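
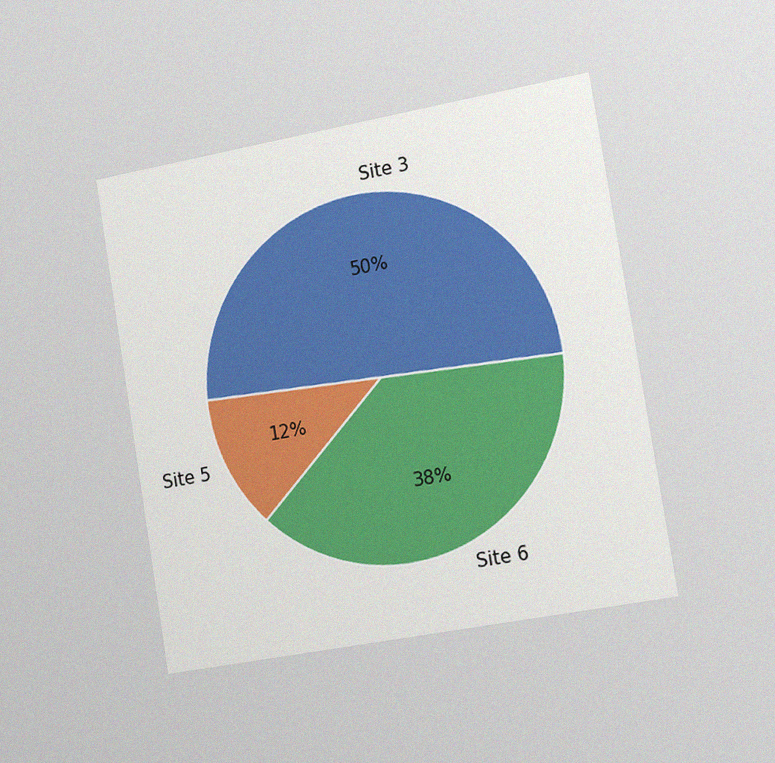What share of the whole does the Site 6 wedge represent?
38%

The chart is tilted about 9° counter-clockwise and viewed slightly from the right, with some photo noise. The Site 6 slice takes up 38% of the pie.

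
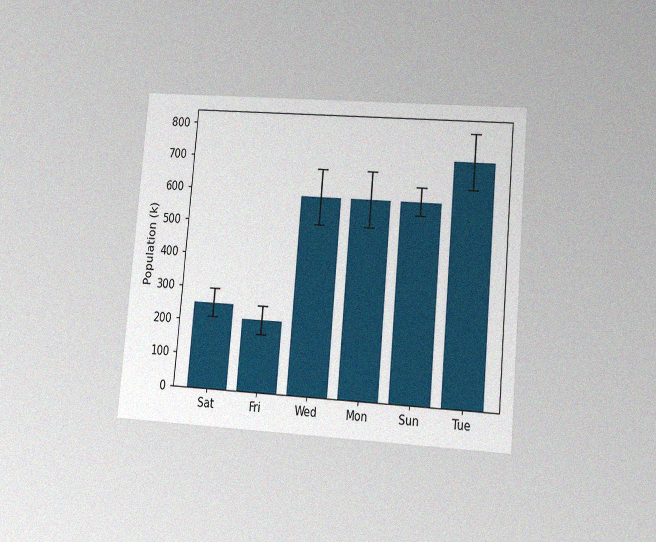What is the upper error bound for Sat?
294k

The chart is tilted about 5° clockwise and viewed at a slight angle, with some photo noise. The Sat bar's upper whisker reaches 294k.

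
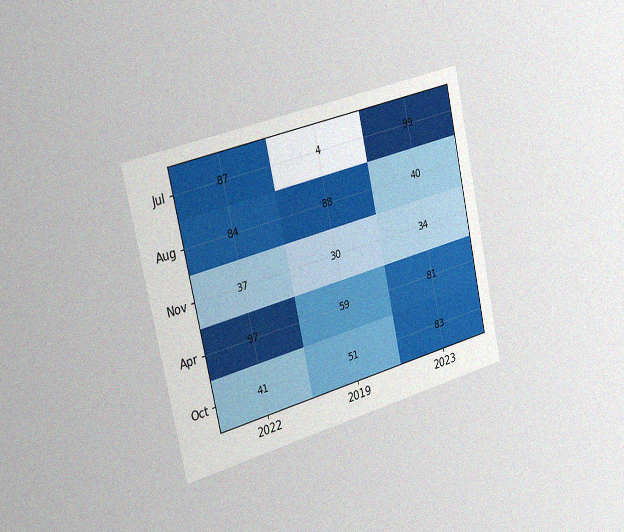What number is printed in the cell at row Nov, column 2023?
The chart is tilted about 13° counter-clockwise and viewed slightly from the left, with some photo noise. The (Nov, 2023) cell reads 34.

34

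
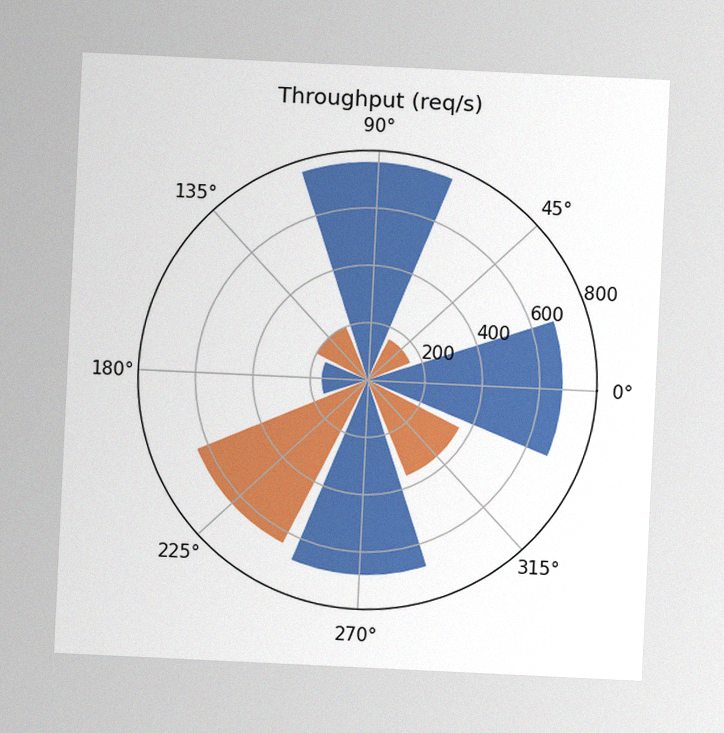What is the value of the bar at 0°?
680req/s

The chart is tilted about 3° clockwise, with some photo noise. The bar at 0° reaches 680req/s on the radial axis.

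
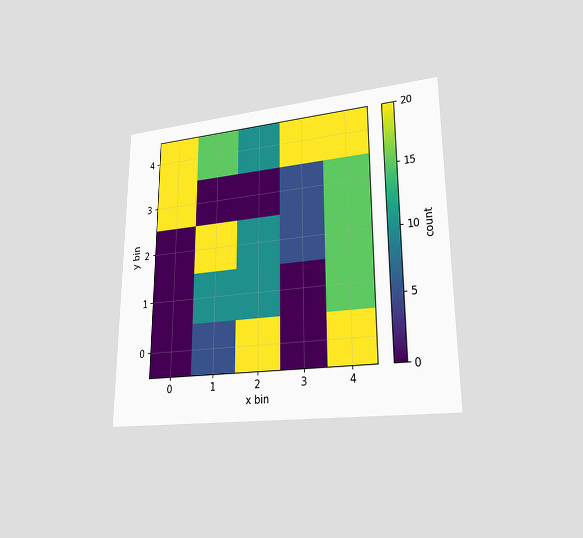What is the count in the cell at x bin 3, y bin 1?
0

The chart is viewed at a slight angle. Matching the cell (3, 1) against the colorbar gives 0.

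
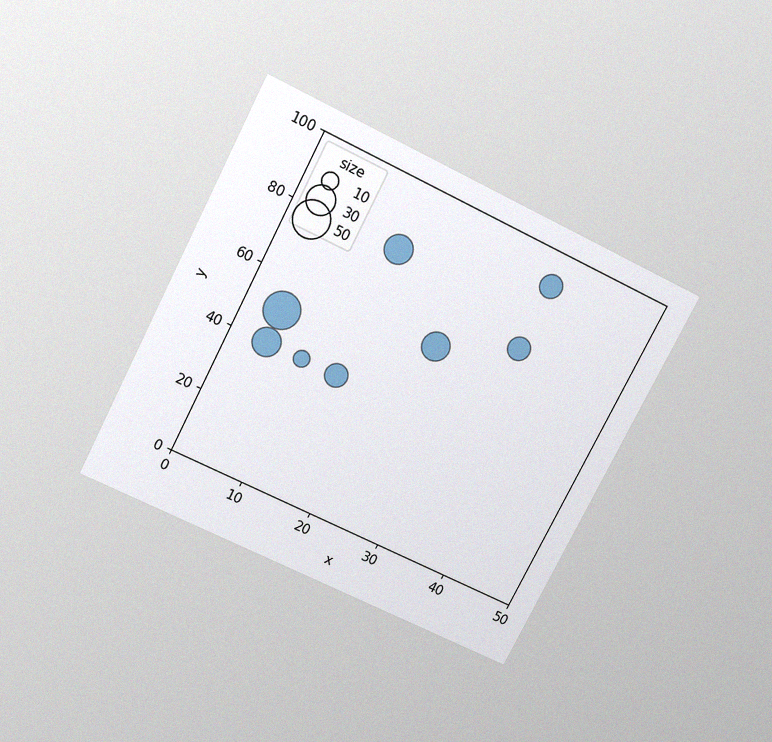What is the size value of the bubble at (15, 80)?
30

The chart is tilted about 27° clockwise and viewed slightly from above, with some photo noise. Matching the bubble at (15, 80) against the size legend gives 30.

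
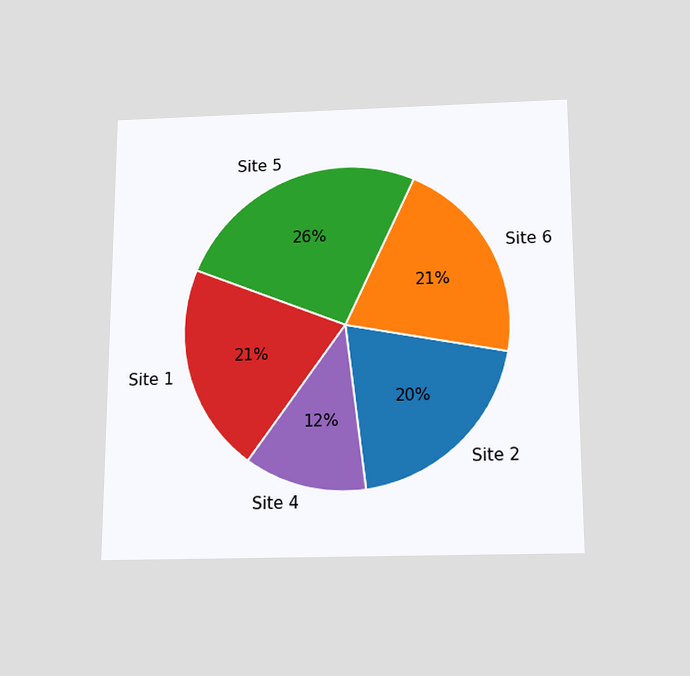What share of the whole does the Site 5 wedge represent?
26%

The chart is viewed slightly from below. The Site 5 slice takes up 26% of the pie.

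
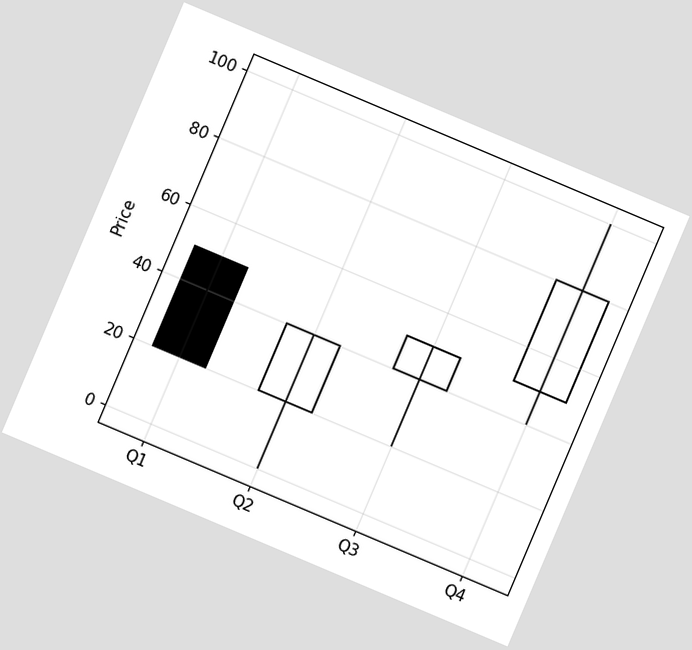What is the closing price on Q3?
The chart is tilted about 23° clockwise. The Q3 candle closes at 50.

50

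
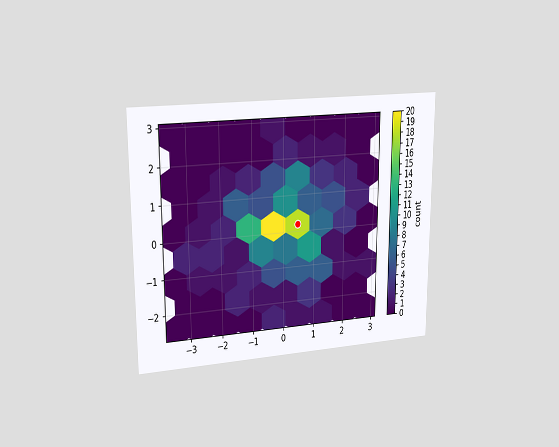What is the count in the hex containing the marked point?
18

The chart is viewed at a slight angle. The marked hex reads 18 on the colorbar.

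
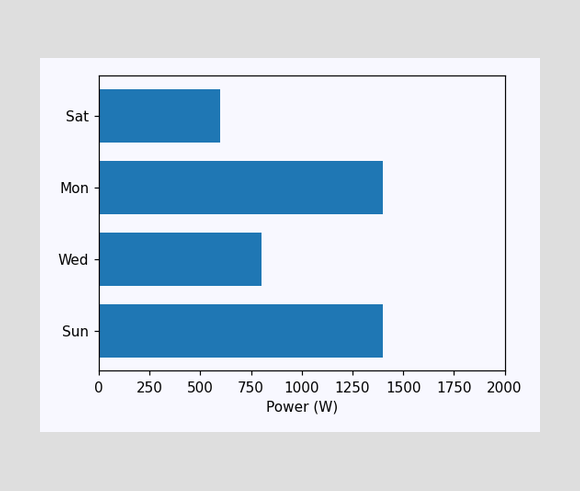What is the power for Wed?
Reading along the chart's x-axis, the Wed bar reaches 800W.

800W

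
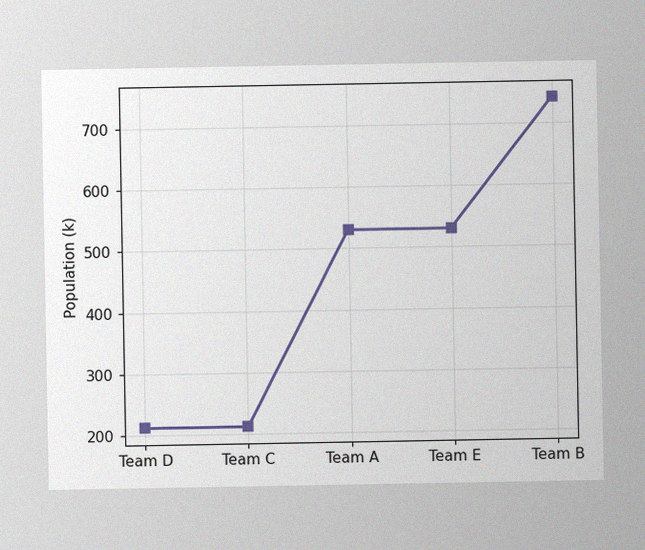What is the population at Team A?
530k

The image has some photo noise and uneven lighting. At Team A, the line is at 530k.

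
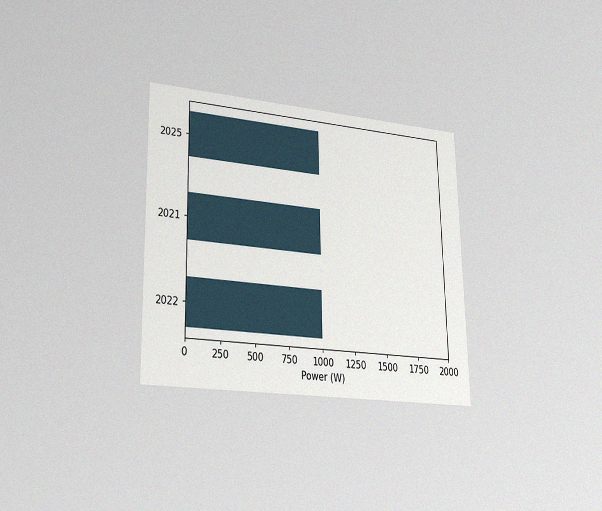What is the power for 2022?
1000W

The chart is viewed slightly from the left, with some photo noise. Reading along the chart's x-axis, the 2022 bar reaches 1000W.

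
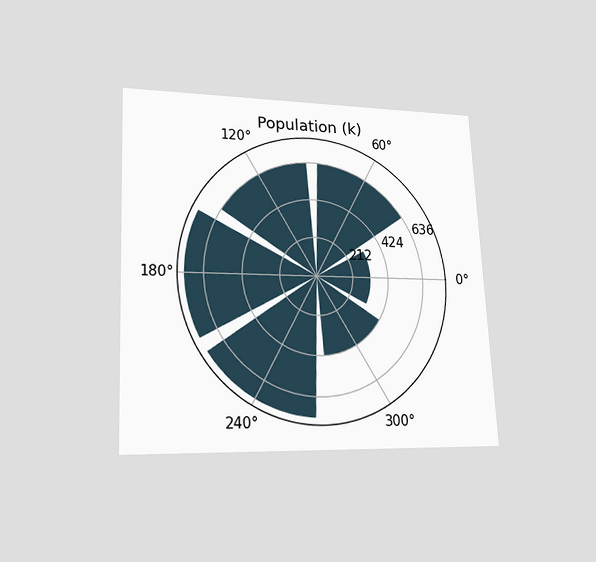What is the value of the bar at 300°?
424k

The chart is tilted about 3° counter-clockwise and viewed at a slight angle. The bar at 300° reaches 424k on the radial axis.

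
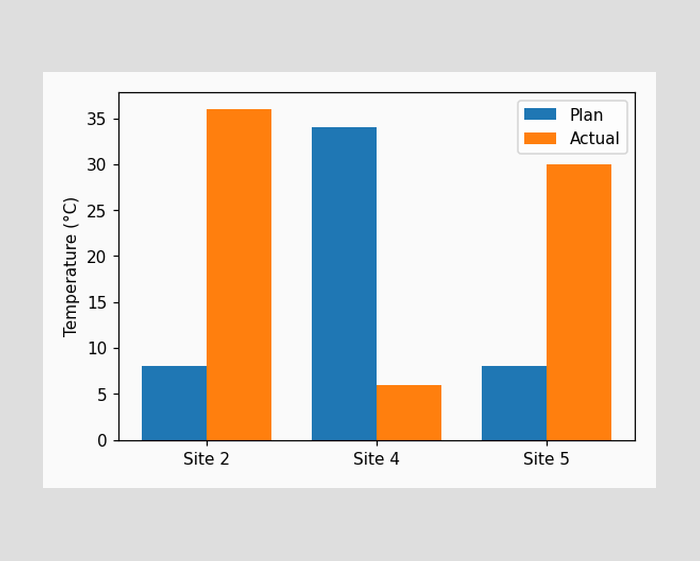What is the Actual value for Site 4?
The Actual bar at Site 4 reaches 6°C on the y-axis.

6°C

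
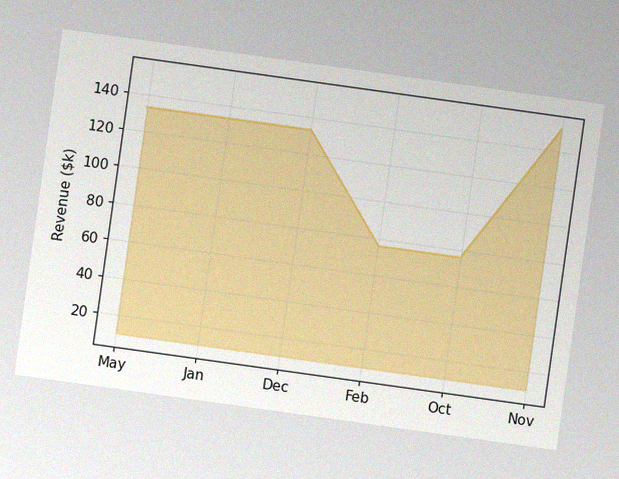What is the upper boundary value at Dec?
$133k

The chart is tilted about 8° clockwise, with some photo noise. At Dec the upper boundary is at $133k.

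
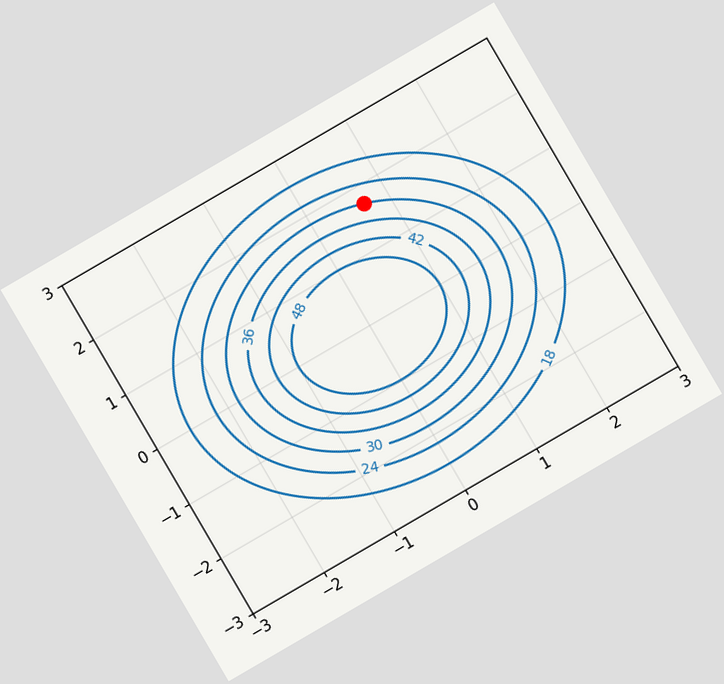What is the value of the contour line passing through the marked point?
30

The chart is tilted about 30° counter-clockwise. The marked point sits on the contour labelled 30.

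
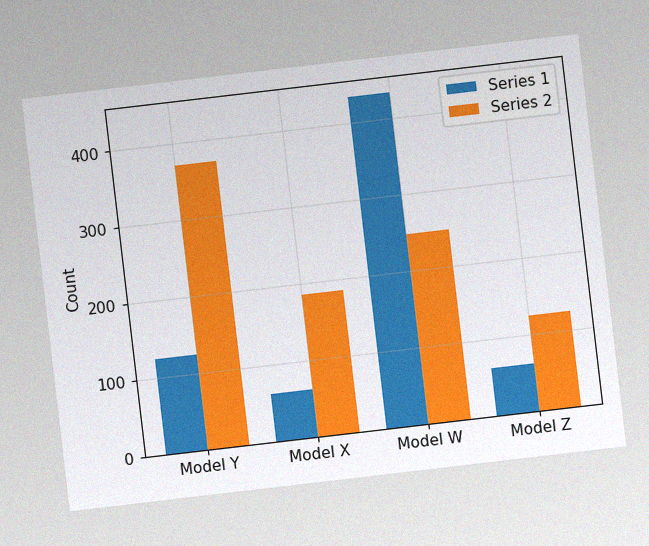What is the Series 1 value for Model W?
434

The chart is tilted about 7° counter-clockwise, with some photo noise. The Series 1 bar at Model W reaches 434 on the y-axis.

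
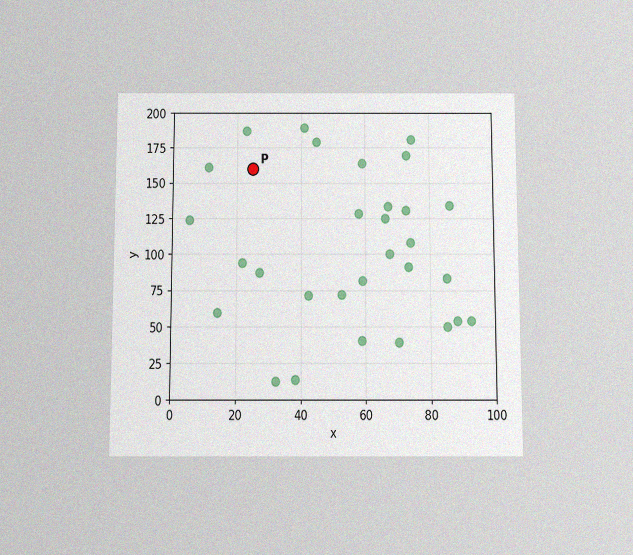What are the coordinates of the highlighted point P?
(25, 160)

The chart is viewed slightly from below, with some photo noise. Following the gridlines from P to each axis, P sits at (25, 160).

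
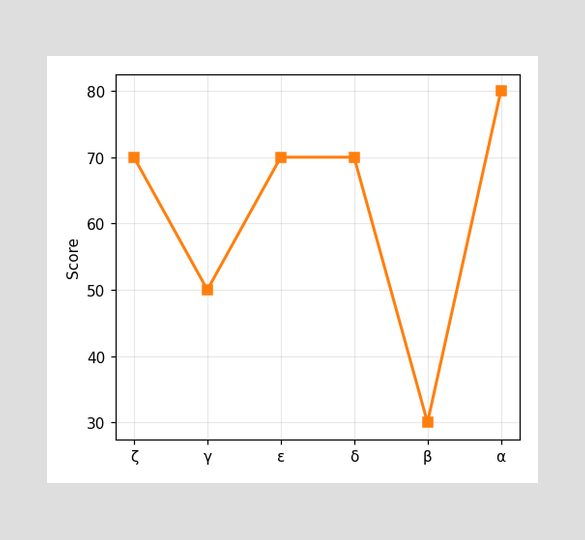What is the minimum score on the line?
30

The lowest point is at β, and reading across to the y-axis gives 30.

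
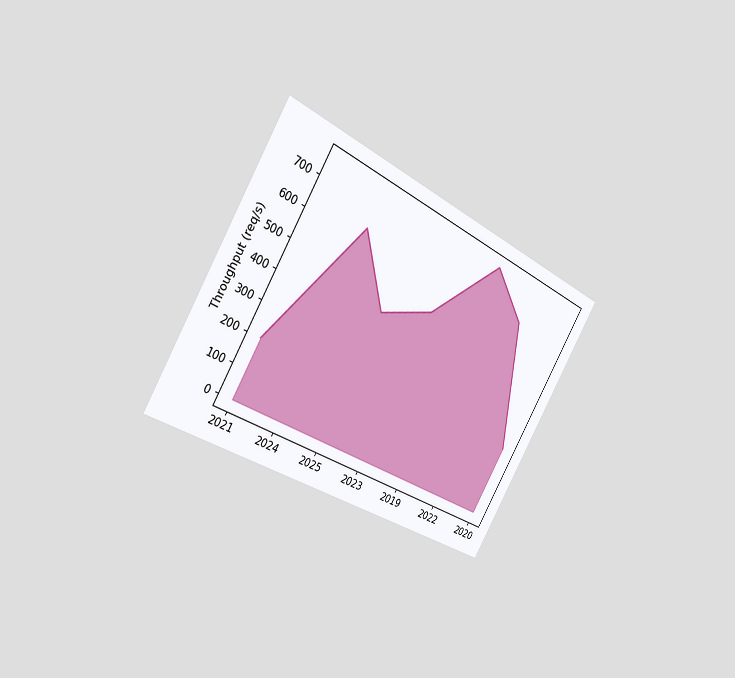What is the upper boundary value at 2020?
240req/s

The chart is tilted about 30° clockwise and viewed slightly from the left. At 2020 the upper boundary is at 240req/s.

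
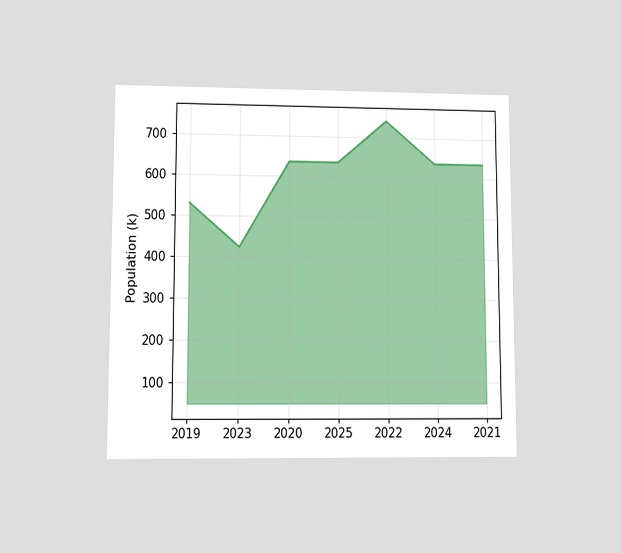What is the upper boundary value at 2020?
The chart is viewed at a slight angle. At 2020 the upper boundary is at 636k.

636k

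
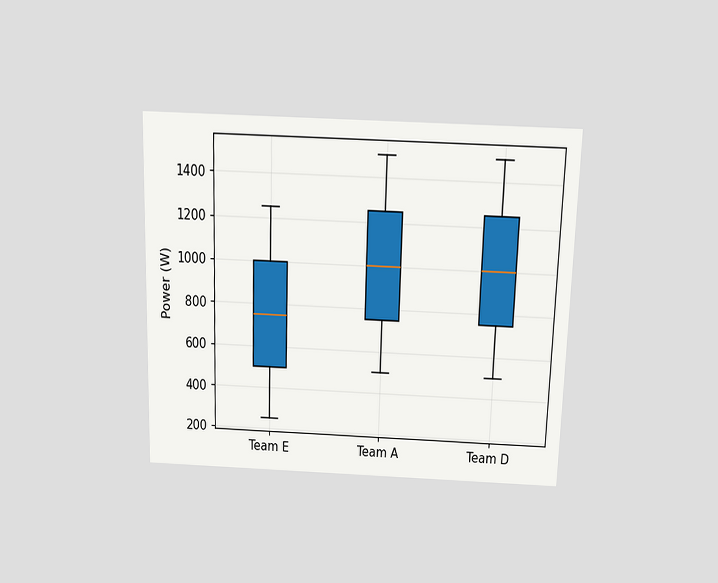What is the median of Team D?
The chart is viewed slightly from above. The median line in the Team D box sits at 1000W.

1000W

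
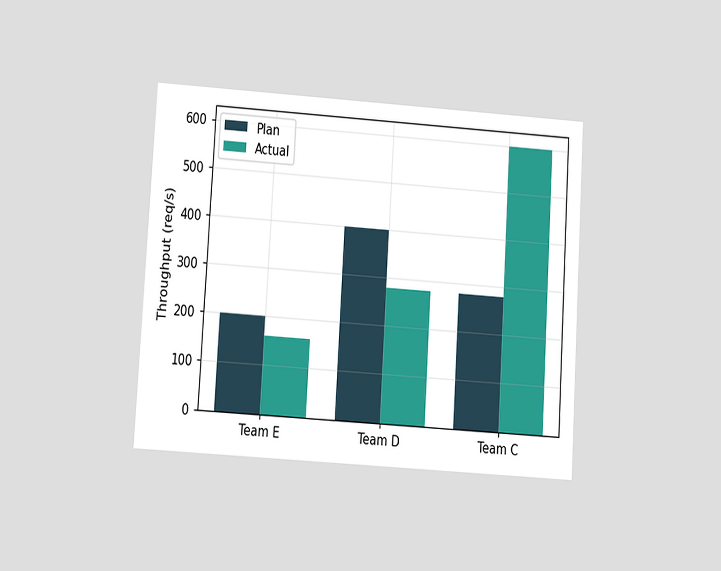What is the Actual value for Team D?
280req/s

The chart is tilted about 4° clockwise and viewed at a slight angle. The Actual bar at Team D reaches 280req/s on the y-axis.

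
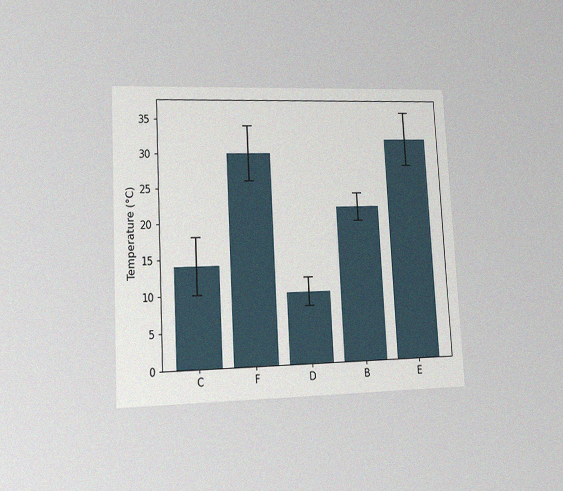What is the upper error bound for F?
The chart is tilted about 3° counter-clockwise and viewed at a slight angle, with some photo noise. The F bar's upper whisker reaches 34°C.

34°C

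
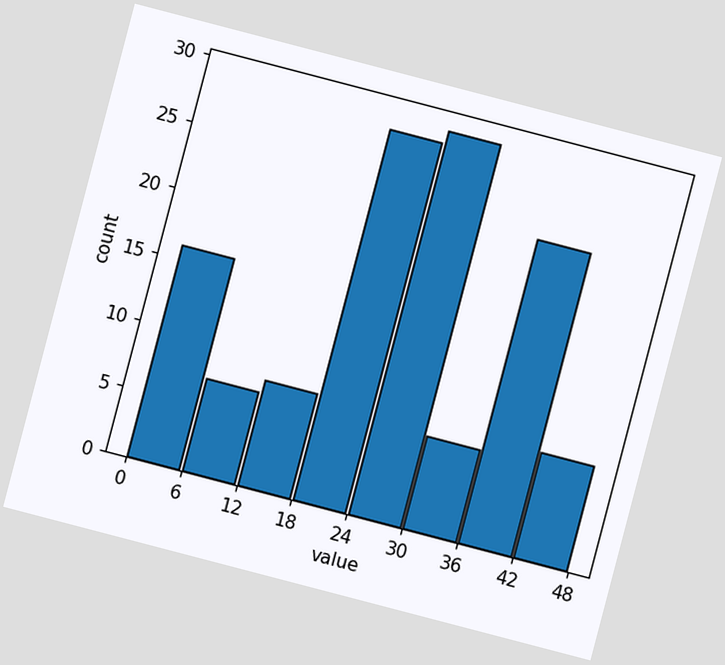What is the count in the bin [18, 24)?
The chart is tilted about 15° clockwise. The [18, 24) bin has height 28.

28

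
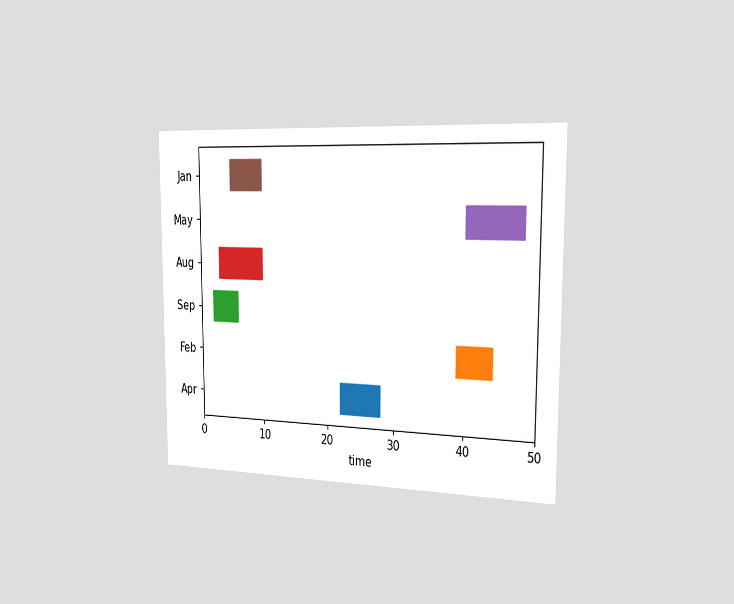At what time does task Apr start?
The chart is viewed slightly from the right. The Apr bar begins at t=22.

22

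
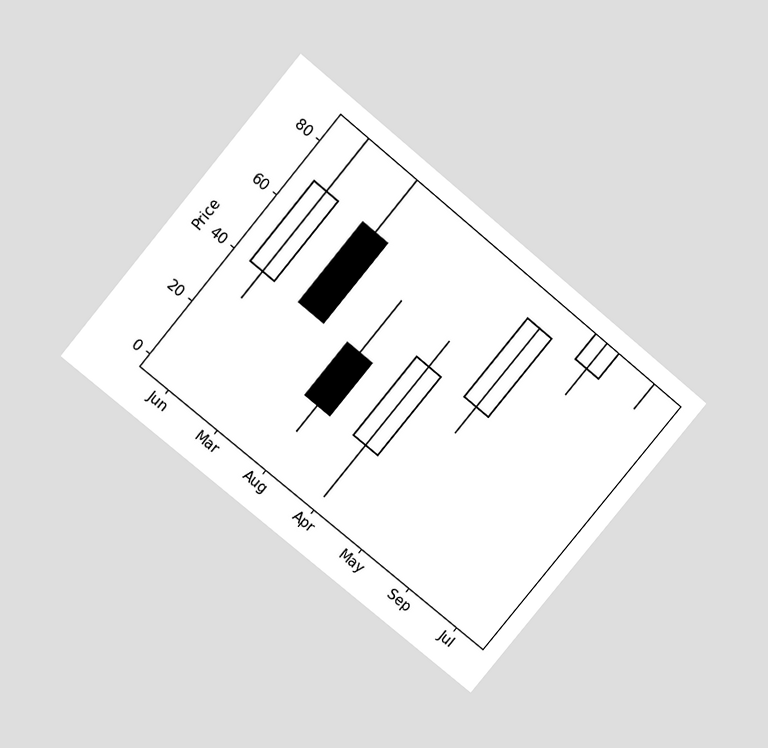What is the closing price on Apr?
The chart is tilted about 40° clockwise and viewed slightly from above. The Apr candle closes at 50.

50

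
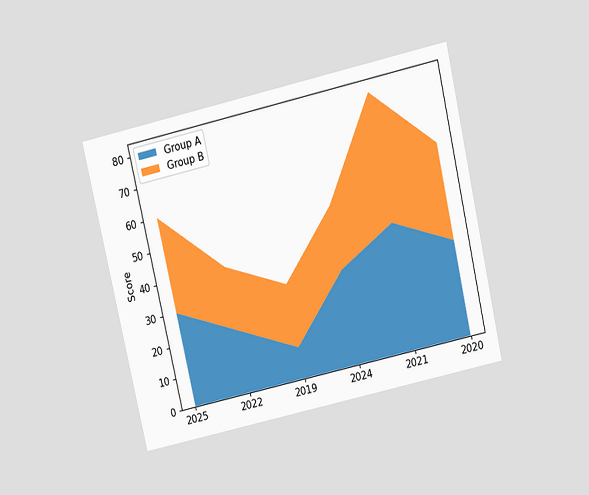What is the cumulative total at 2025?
60

The chart is tilted about 13° counter-clockwise and viewed slightly from above. The stacked total at 2025 reaches 60.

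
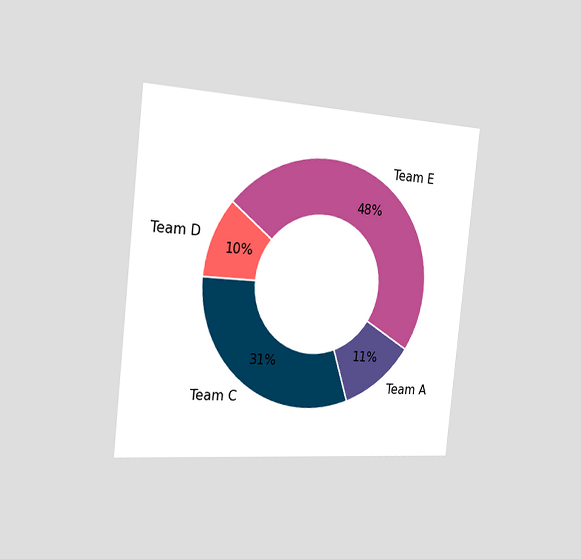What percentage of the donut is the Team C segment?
31%

The chart is tilted about 6° clockwise and viewed slightly from the left. The Team C segment takes up 31% of the ring.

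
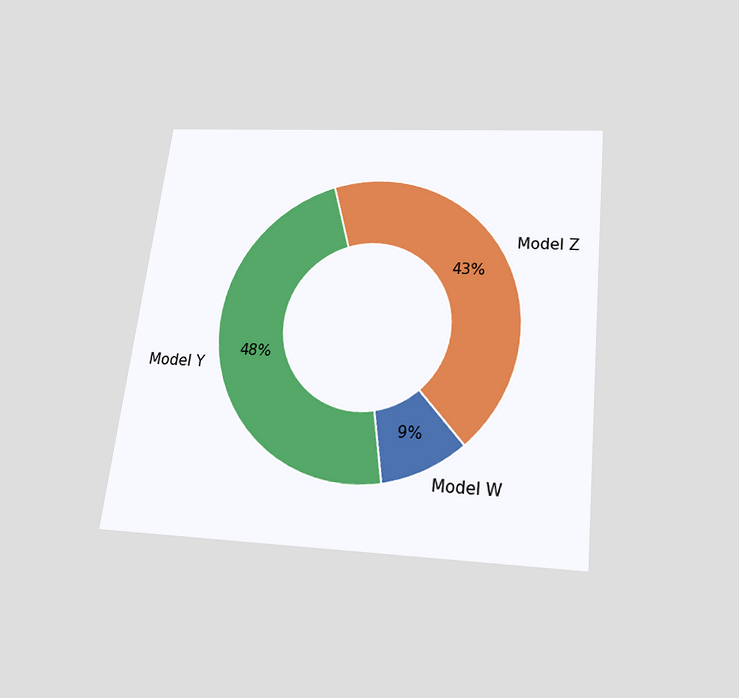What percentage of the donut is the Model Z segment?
The chart is tilted about 6° clockwise and viewed slightly from below. The Model Z segment takes up 43% of the ring.

43%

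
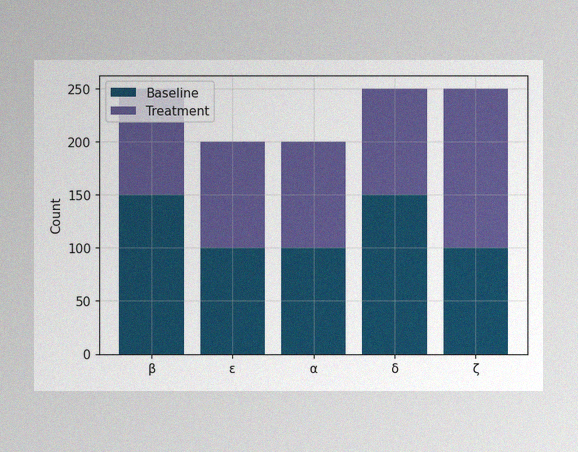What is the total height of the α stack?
200

The image has some photo noise and uneven lighting. The α stack's top reaches 200 on the y-axis.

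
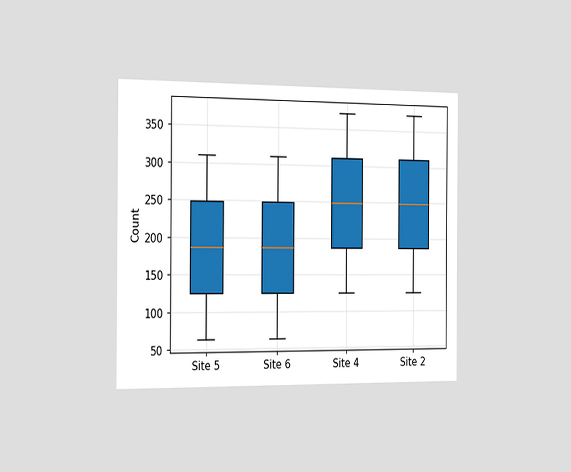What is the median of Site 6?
186

The chart is viewed slightly from the left. The median line in the Site 6 box sits at 186.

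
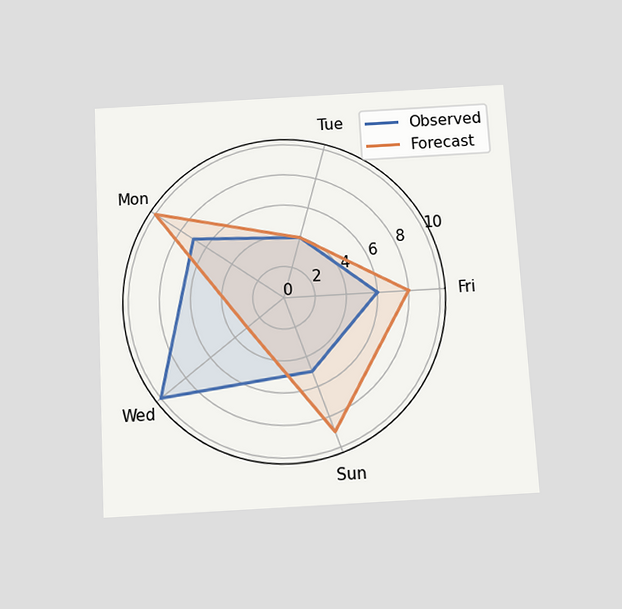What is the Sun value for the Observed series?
The chart is tilted about 3° counter-clockwise and viewed slightly from below. On the Sun axis, Observed reaches 5.

5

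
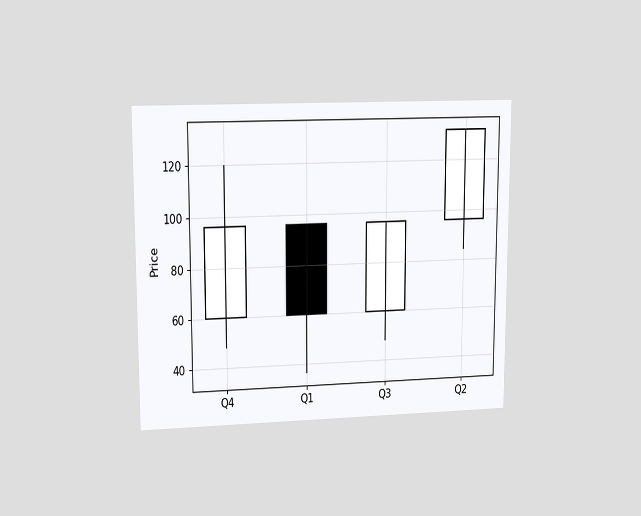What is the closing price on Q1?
The chart is viewed at a slight angle. The Q1 candle closes at 60.

60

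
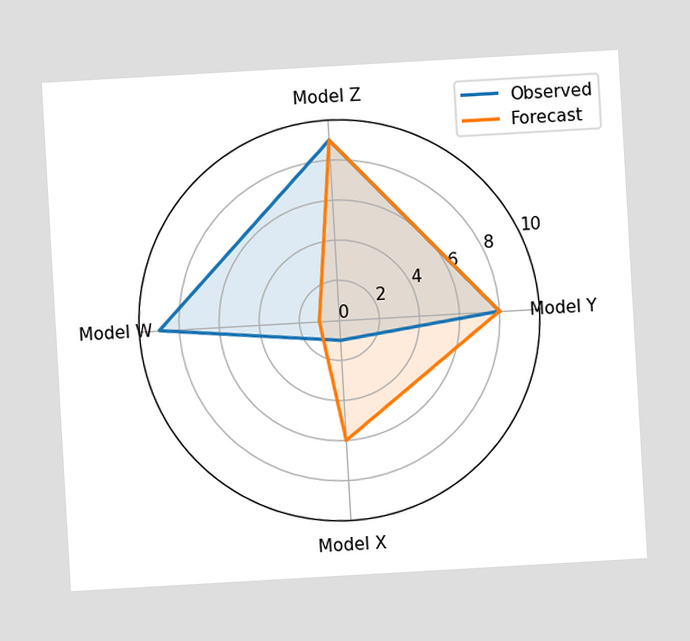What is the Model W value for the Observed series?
The chart is tilted about 3° counter-clockwise. On the Model W axis, Observed reaches 9.

9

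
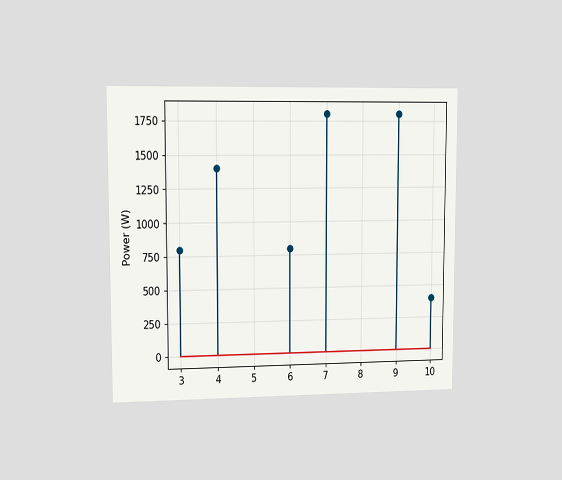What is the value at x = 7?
1800W

The chart is viewed at a slight angle. The stem at x=7 reaches 1800W.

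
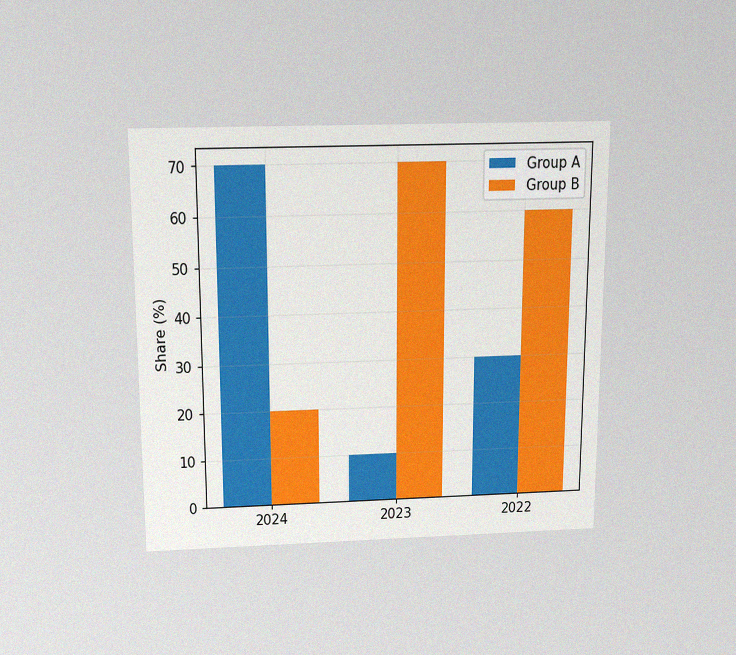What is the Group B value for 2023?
70%

The chart is viewed slightly from above, with some photo noise. The Group B bar at 2023 reaches 70% on the y-axis.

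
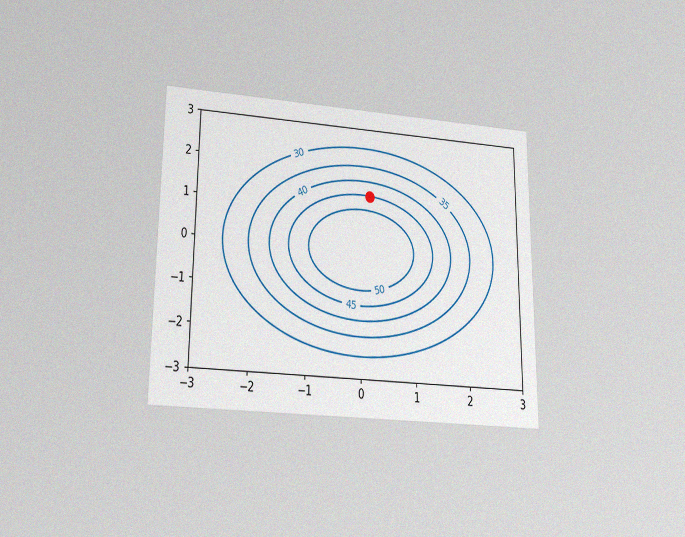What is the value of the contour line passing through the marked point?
45

The chart is viewed slightly from below, with some photo noise. The marked point sits on the contour labelled 45.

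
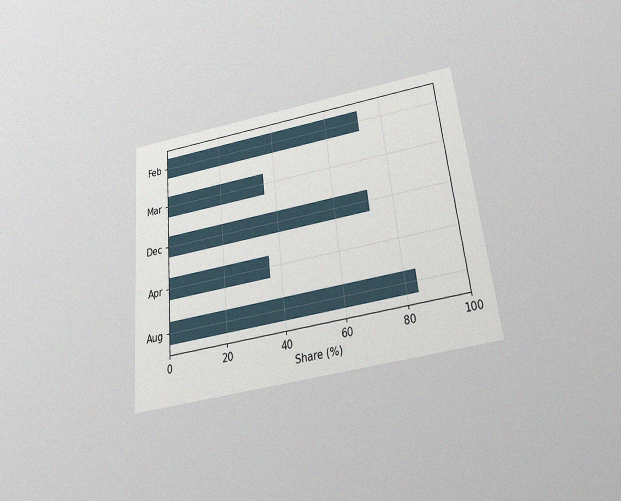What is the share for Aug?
The chart is tilted about 6° counter-clockwise and viewed slightly from below, with some photo noise. Reading along the chart's x-axis, the Aug bar reaches 84%.

84%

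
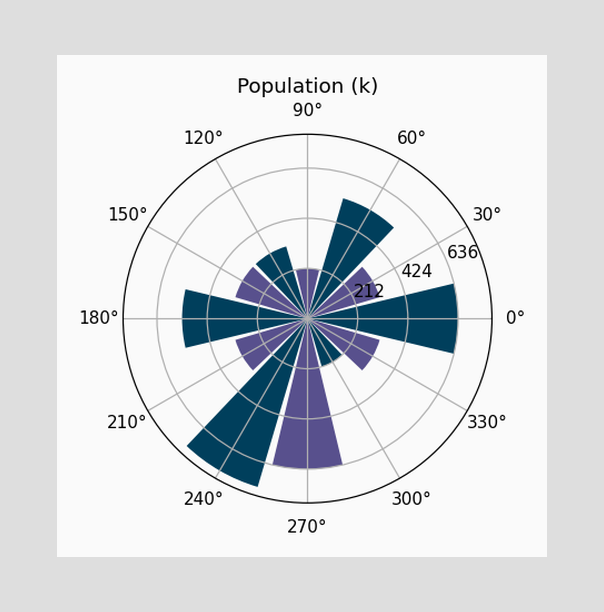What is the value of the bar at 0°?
636k

The bar at 0° reaches 636k on the radial axis.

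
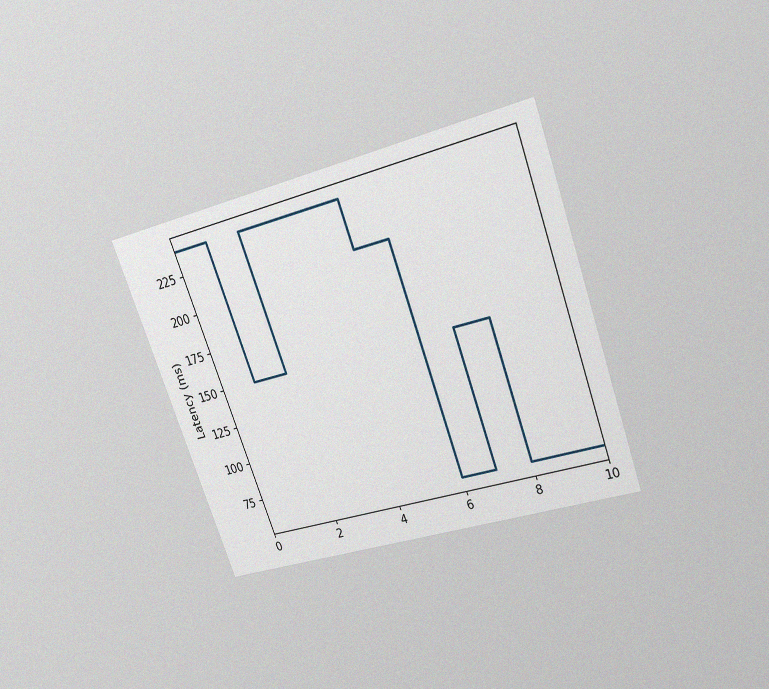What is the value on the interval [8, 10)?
The chart is tilted about 20° counter-clockwise and viewed slightly from above, with some photo noise. On [8, 10) the step sits at 60ms.

60ms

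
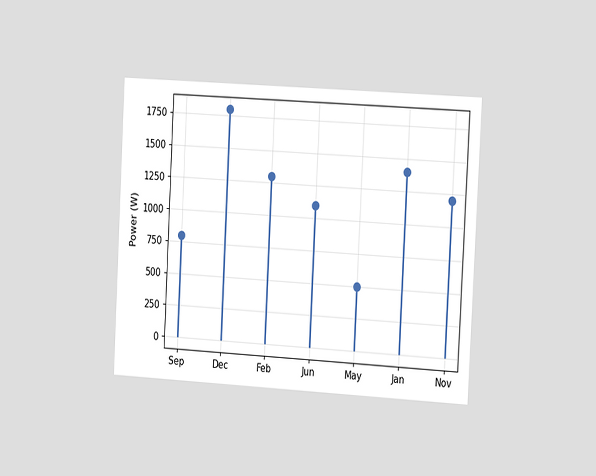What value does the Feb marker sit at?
The chart is tilted about 3° clockwise and viewed slightly from the right. The Feb marker sits at 1300W.

1300W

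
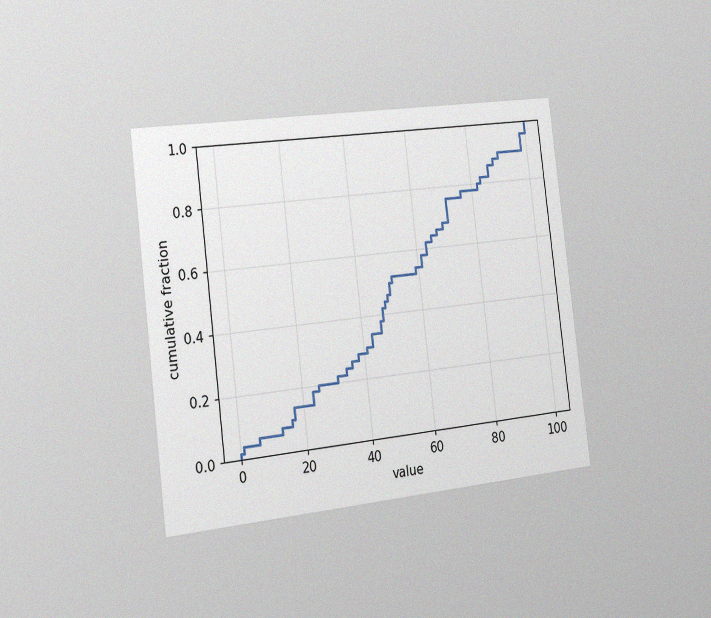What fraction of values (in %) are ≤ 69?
The chart is tilted about 7° counter-clockwise and viewed slightly from the left, with some photo noise. At x=69 the ECDF step is at 68%.

68%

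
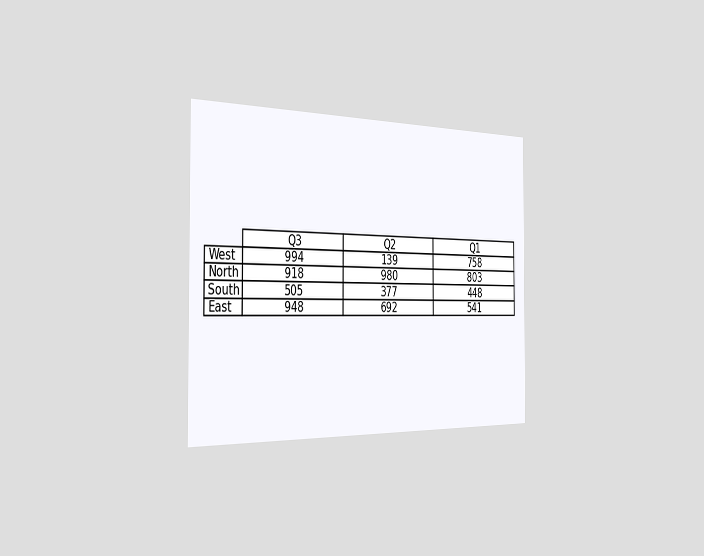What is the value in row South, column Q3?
505

The chart is viewed slightly from the left. The (South, Q3) cell reads 505.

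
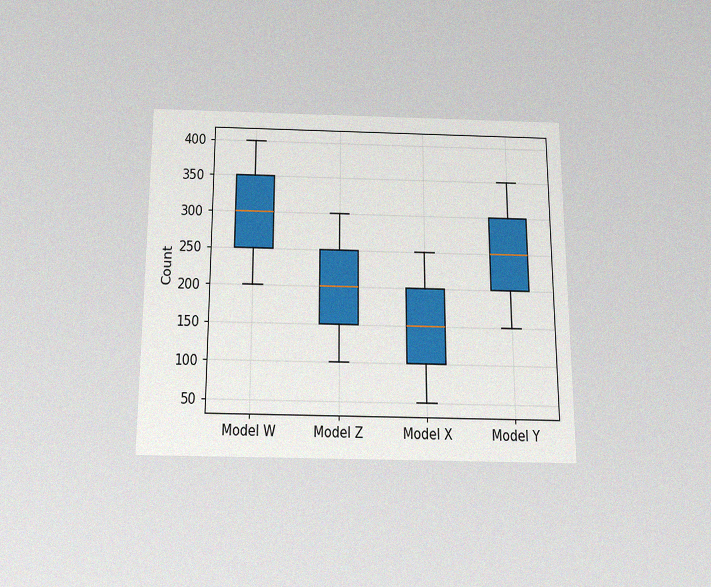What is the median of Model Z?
200

The chart is viewed slightly from below, with some photo noise. The median line in the Model Z box sits at 200.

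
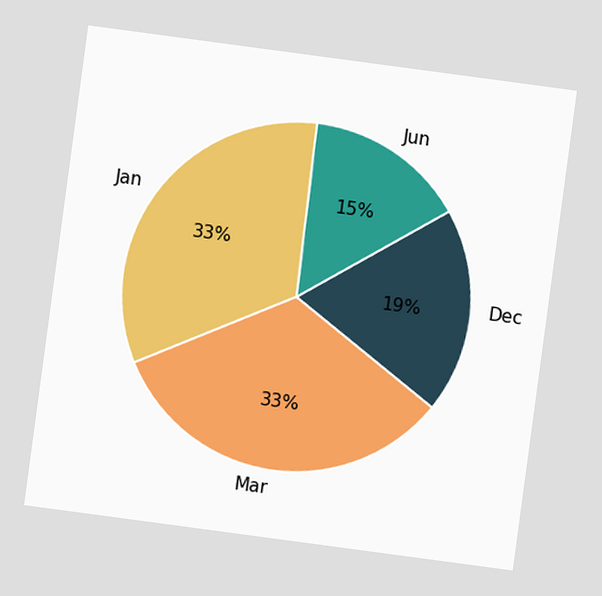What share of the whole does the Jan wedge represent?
33%

The chart is tilted about 8° clockwise. The Jan slice takes up 33% of the pie.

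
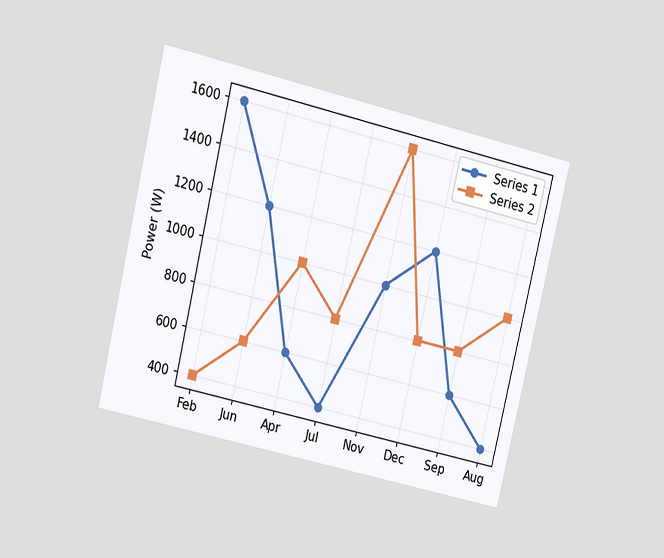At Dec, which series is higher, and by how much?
The chart is tilted about 13° clockwise and viewed at a slight angle. At Dec, Series 1 sits above the other line by 400W.

Series 1, by 400W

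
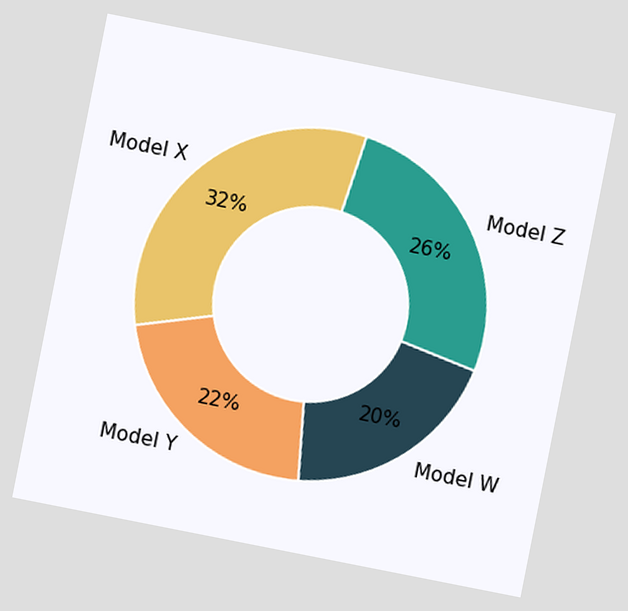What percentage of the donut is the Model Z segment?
The chart is tilted about 11° clockwise. The Model Z segment takes up 26% of the ring.

26%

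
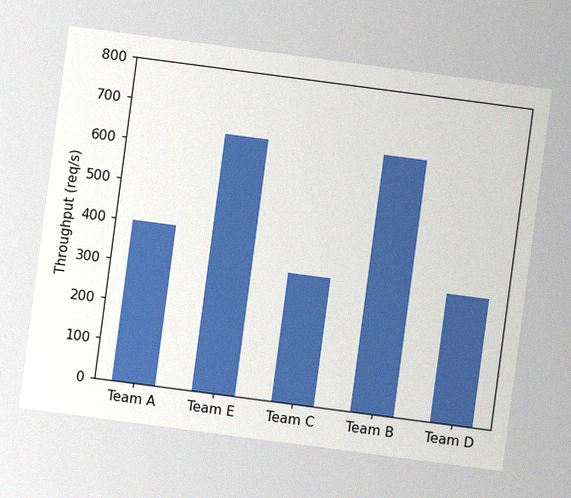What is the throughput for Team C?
The chart is tilted about 7° clockwise, with some photo noise. Reading along the chart's y-axis, the Team C bar reaches 320req/s.

320req/s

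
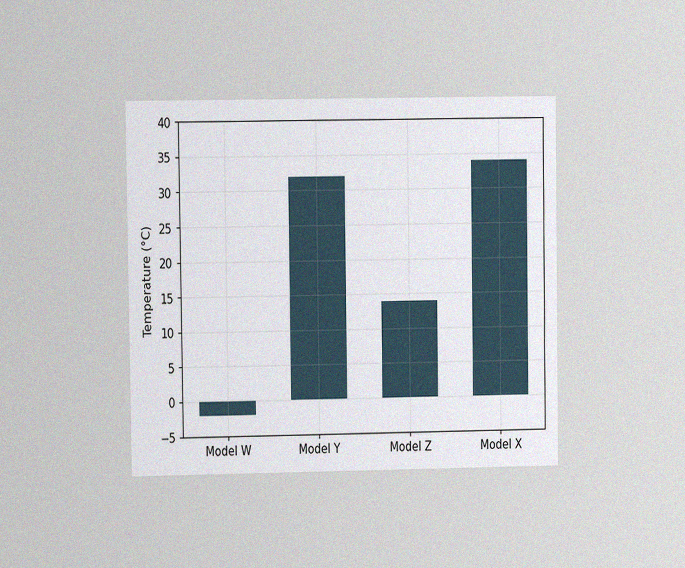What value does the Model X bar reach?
34°C

The chart is viewed at a slight angle, with some photo noise. Reading along the chart's y-axis, the Model X bar reaches 34°C.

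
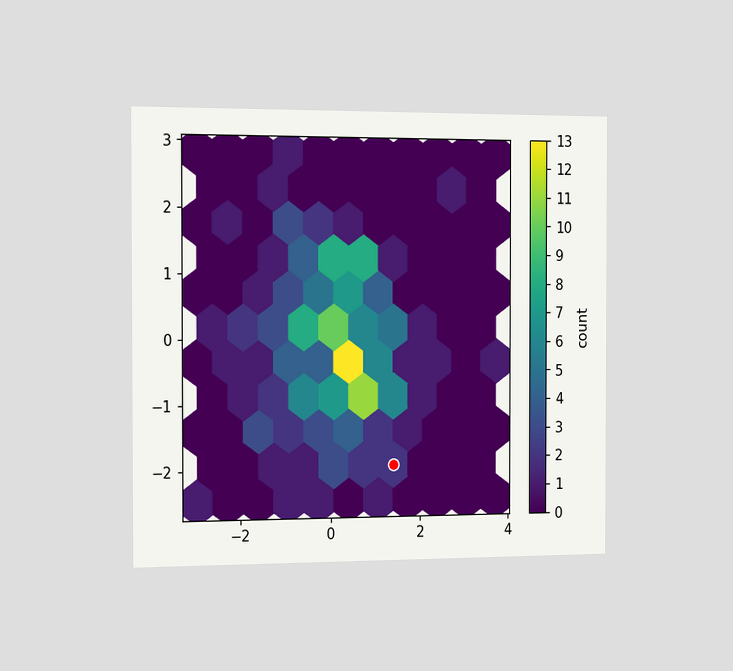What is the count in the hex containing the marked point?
The chart is viewed slightly from the left. The marked hex reads 2 on the colorbar.

2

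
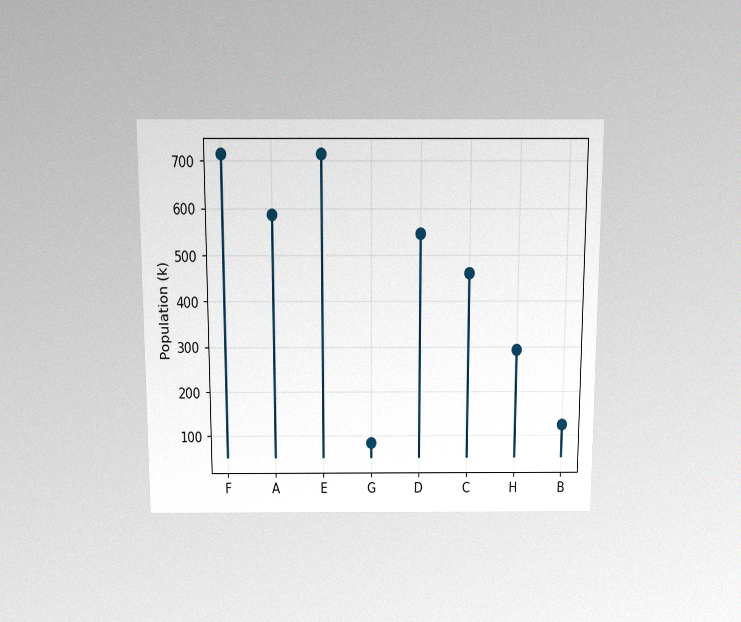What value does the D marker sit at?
546k

The chart is viewed slightly from above, with some photo noise. The D marker sits at 546k.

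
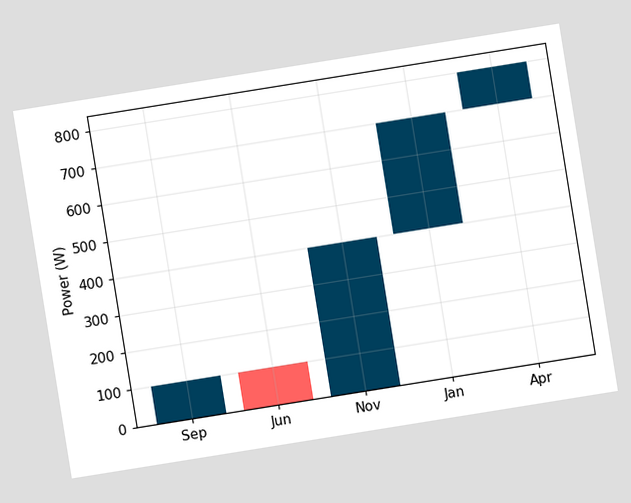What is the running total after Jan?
700W

The chart is tilted about 9° counter-clockwise. After Jan the running total reaches 700W.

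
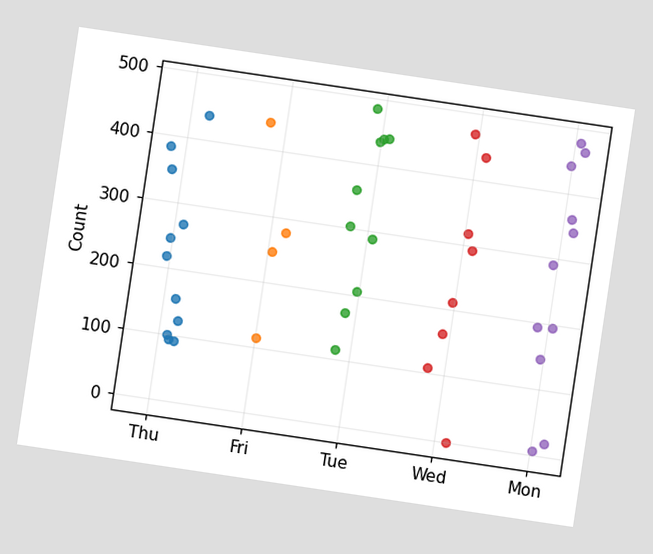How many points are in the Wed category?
8

The chart is tilted about 8° clockwise. Counting the markers in the Wed column gives 8.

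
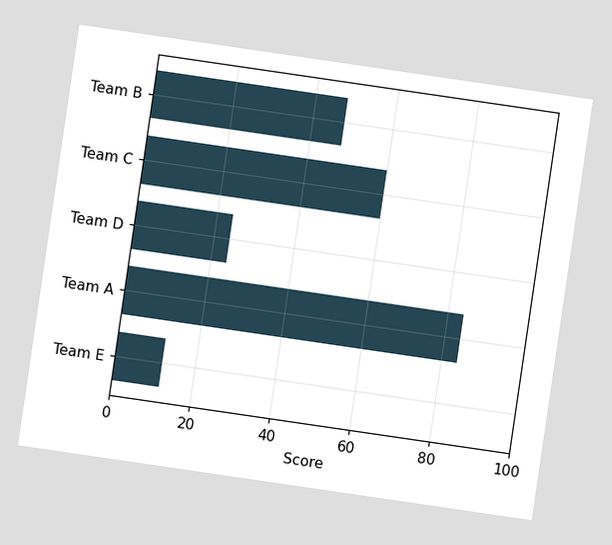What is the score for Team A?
The chart is tilted about 8° clockwise. Reading along the chart's x-axis, the Team A bar reaches 84.

84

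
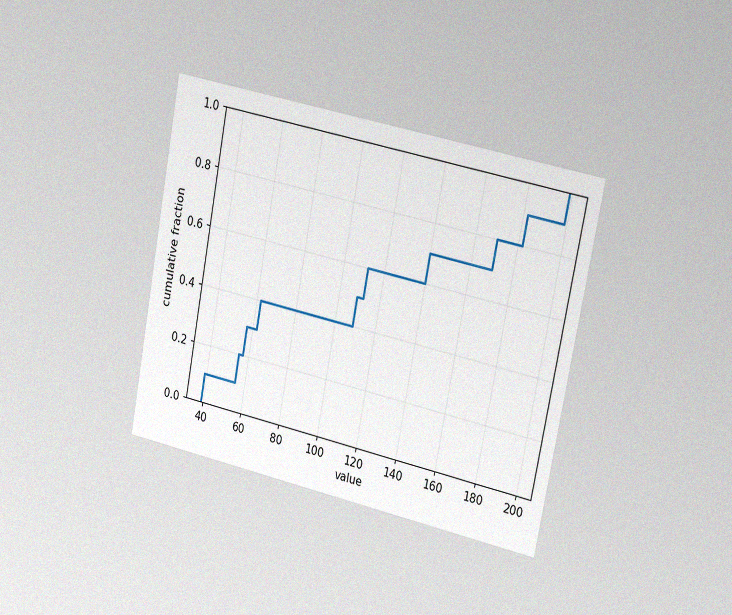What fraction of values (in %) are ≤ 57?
30%

The chart is tilted about 11° clockwise and viewed slightly from the right, with some photo noise. At x=57 the ECDF step is at 30%.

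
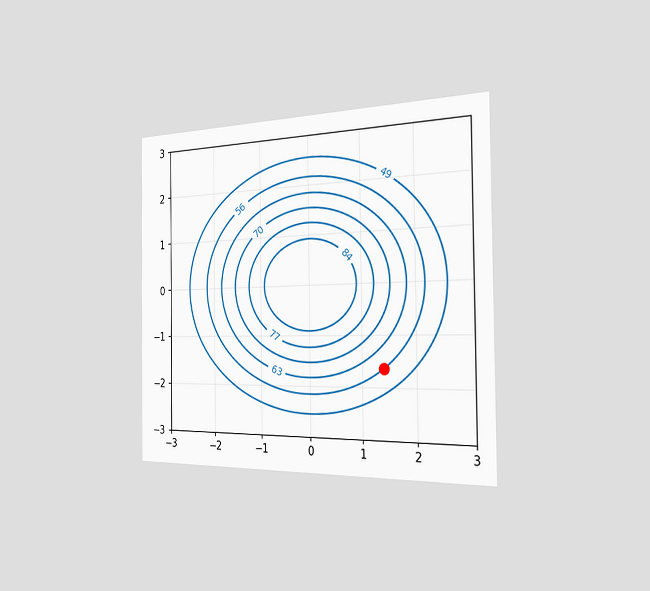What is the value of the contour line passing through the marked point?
The chart is viewed slightly from the right. The marked point sits on the contour labelled 56.

56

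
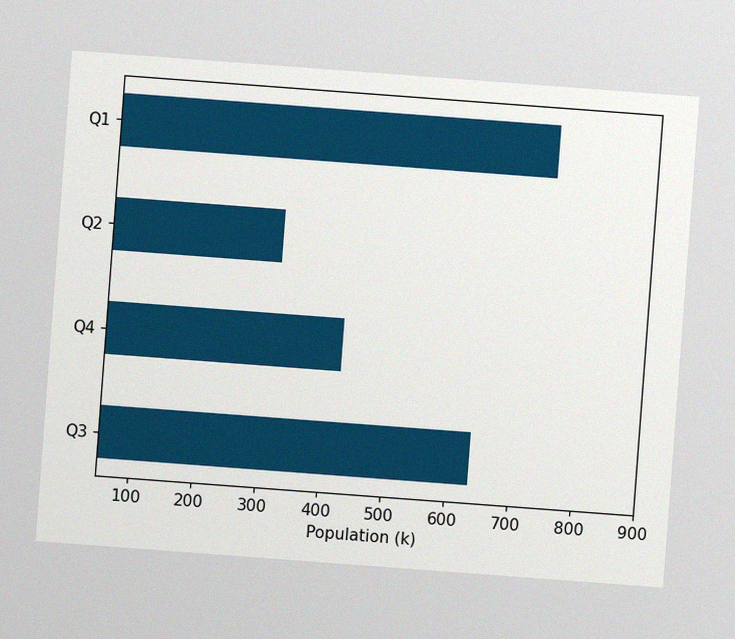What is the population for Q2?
318k

The chart is tilted about 4° clockwise, with some photo noise. Reading along the chart's x-axis, the Q2 bar reaches 318k.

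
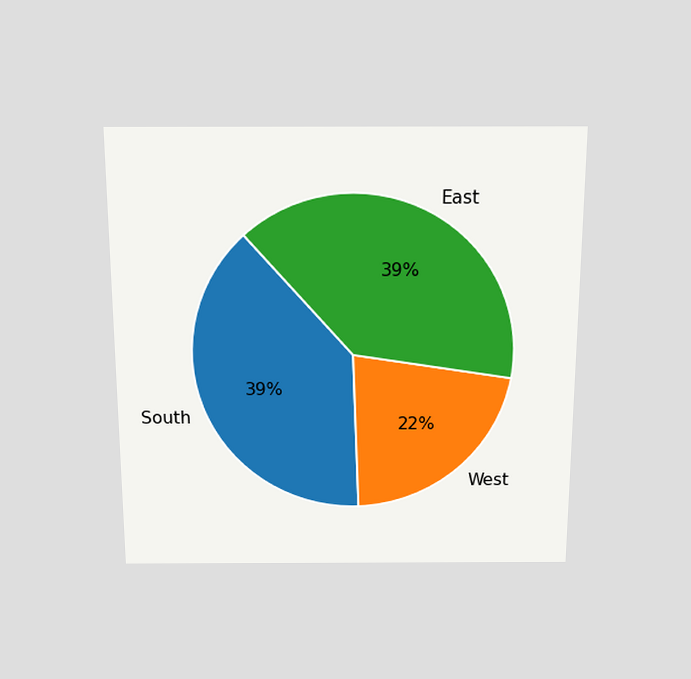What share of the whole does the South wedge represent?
39%

The chart is viewed slightly from above. The South slice takes up 39% of the pie.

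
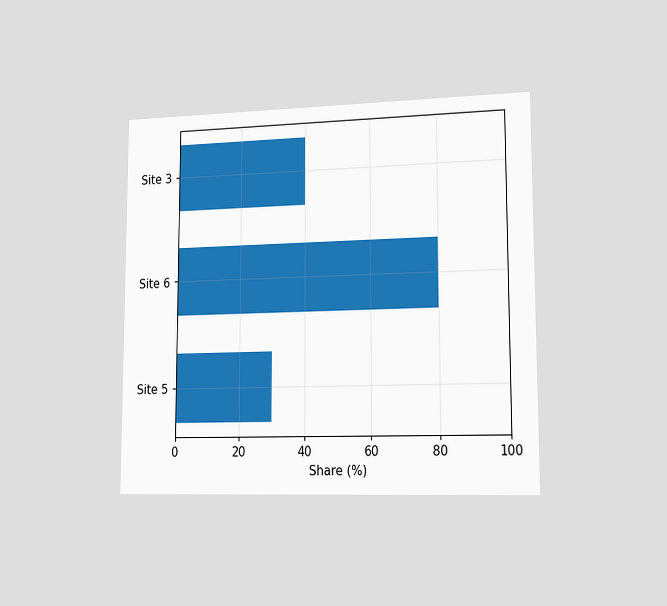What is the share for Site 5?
30%

The chart is viewed slightly from the right. Reading along the chart's x-axis, the Site 5 bar reaches 30%.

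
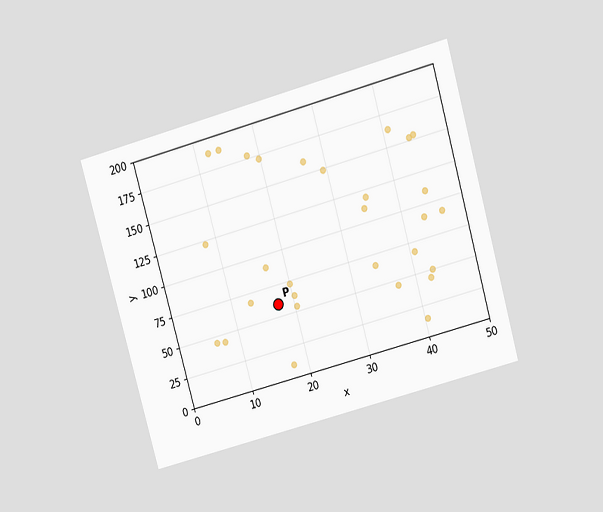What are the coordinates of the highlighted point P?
(17.5, 60)

The chart is tilted about 16° counter-clockwise and viewed slightly from above. Following the gridlines from P to each axis, P sits at (17.5, 60).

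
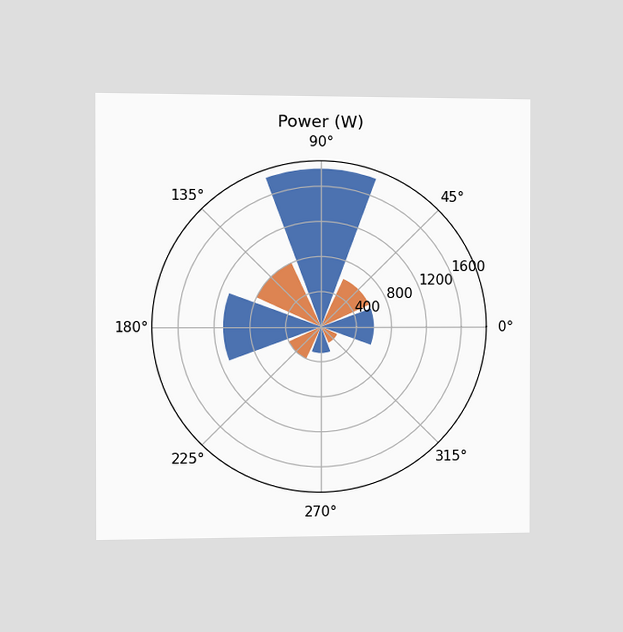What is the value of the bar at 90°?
The chart is viewed slightly from the left. The bar at 90° reaches 1800W on the radial axis.

1800W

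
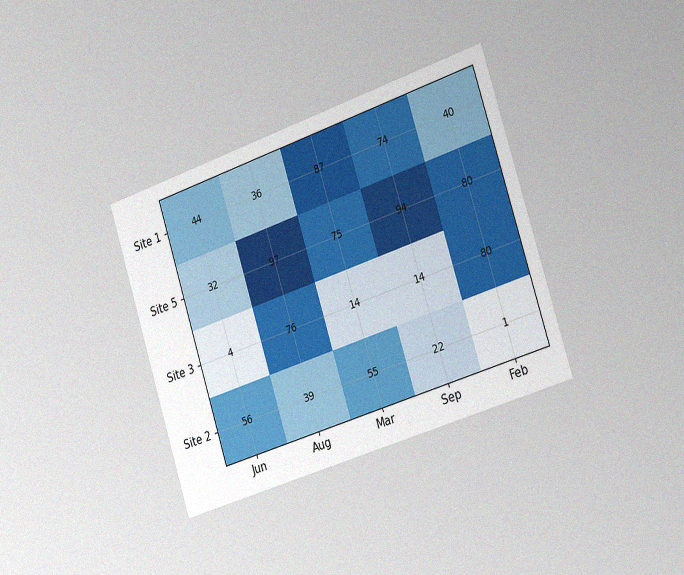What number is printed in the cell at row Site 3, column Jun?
The chart is tilted about 18° counter-clockwise and viewed slightly from the right, with some photo noise. The (Site 3, Jun) cell reads 4.

4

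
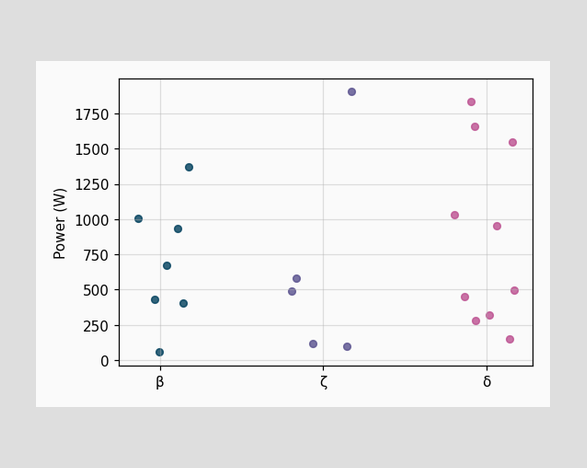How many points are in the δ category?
Counting the markers in the δ column gives 10.

10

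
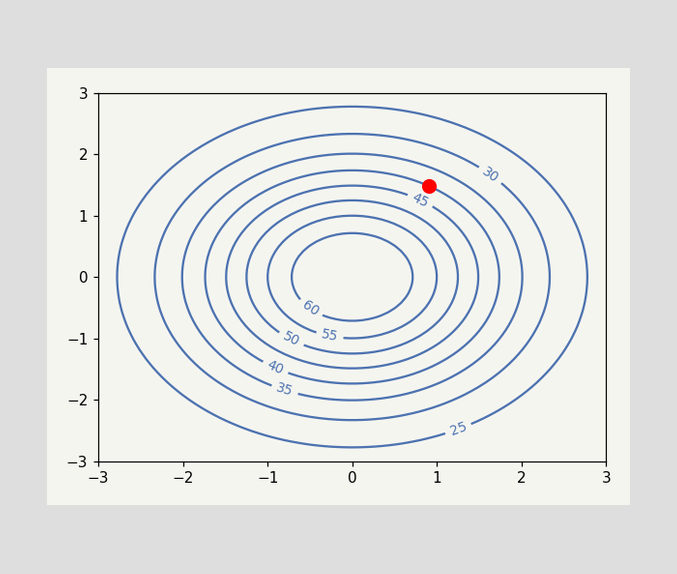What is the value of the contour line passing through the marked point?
40

The marked point sits on the contour labelled 40.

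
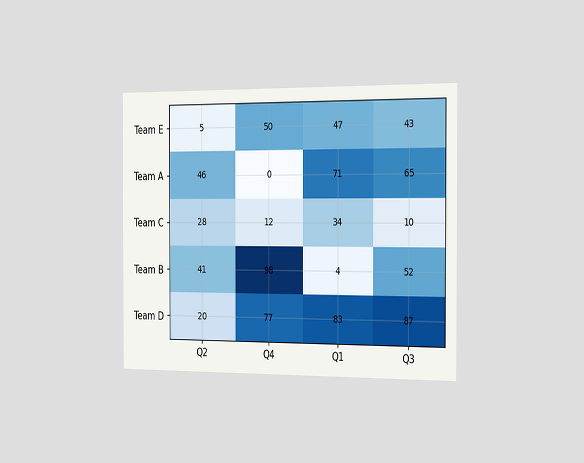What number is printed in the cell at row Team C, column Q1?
34

The chart is viewed slightly from the right. The (Team C, Q1) cell reads 34.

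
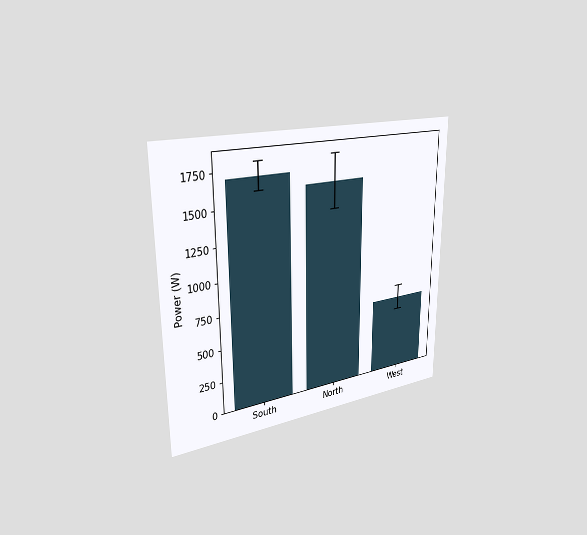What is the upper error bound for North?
1800W

The chart is viewed slightly from the left. The North bar's upper whisker reaches 1800W.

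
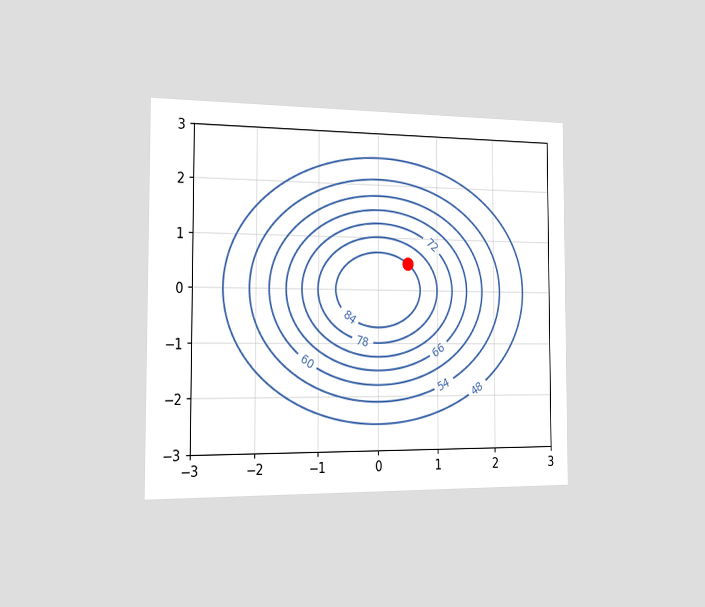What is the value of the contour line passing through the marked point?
84

The chart is viewed slightly from the left. The marked point sits on the contour labelled 84.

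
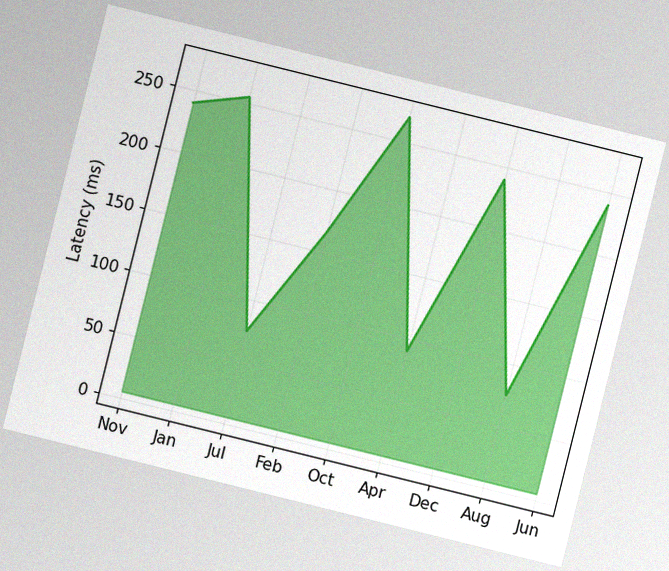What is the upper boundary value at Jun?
240ms

The chart is tilted about 14° clockwise, with some photo noise. At Jun the upper boundary is at 240ms.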